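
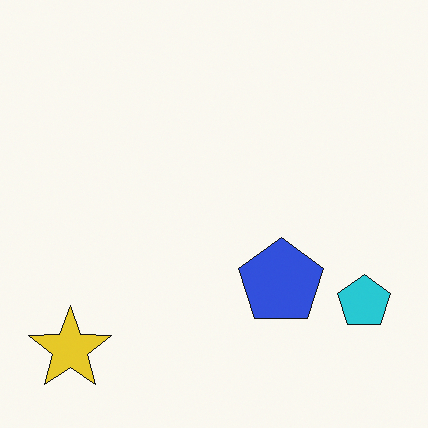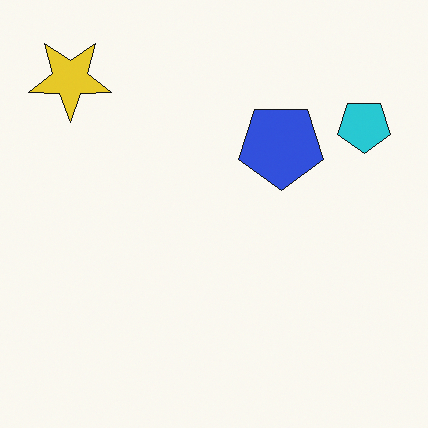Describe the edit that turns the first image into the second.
The second image is the first flipped vertically (top ↔ bottom).

The yellow star is in the bottom-left of the first image and the top-left of the second — shapes on opposite sides of the horizontal midline have swapped in a mirror flip.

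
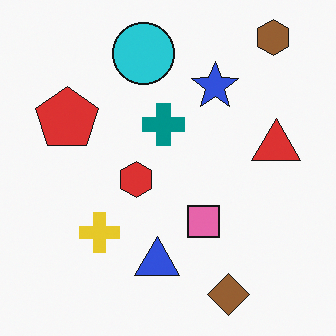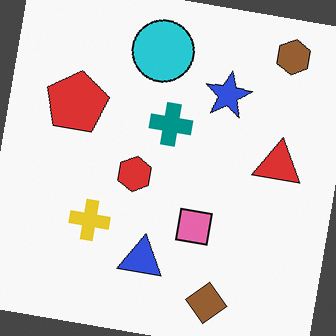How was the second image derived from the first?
The image was rotated clockwise by a few degrees.

Every shape is tilted by the same angle and the image corners show triangular fill wedges — a whole-image rotation by a non-right angle.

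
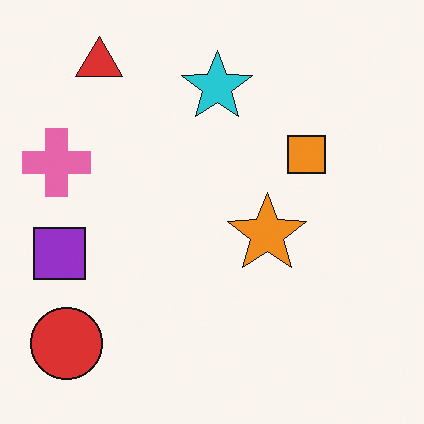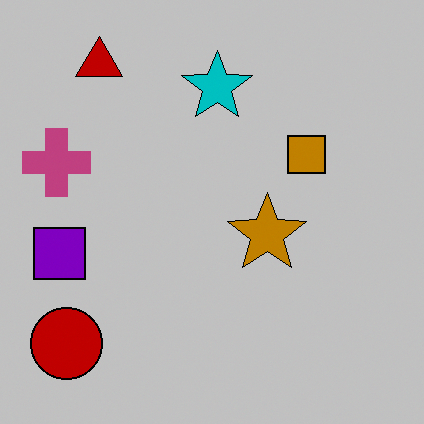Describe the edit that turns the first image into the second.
The second image is the first heavily posterized to just a handful of flat colors.

Each flat color has snapped to a coarser quantized level — most visibly, the near-white background has dropped to a flat grey.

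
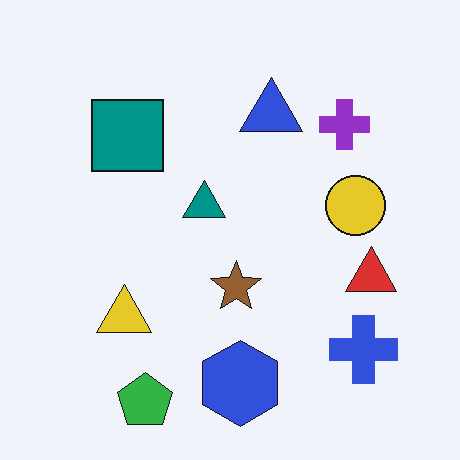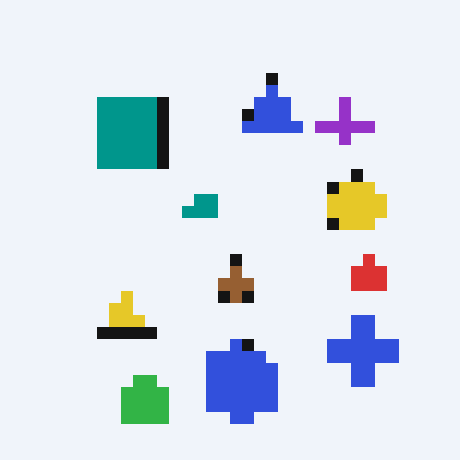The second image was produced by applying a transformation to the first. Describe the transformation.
The transformation is: heavily pixelated into large blocks.

Shapes are reduced to large square blocks; fine edges and outlines are lost — a downscale-then-upscale (mosaic) effect.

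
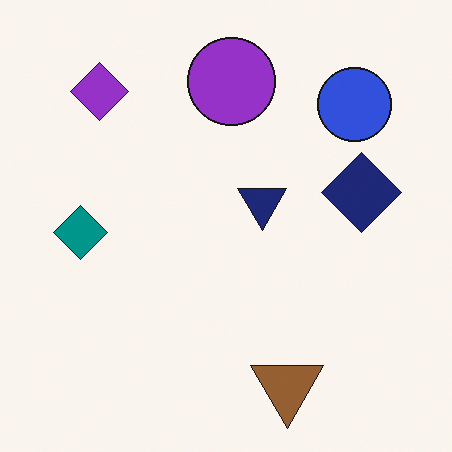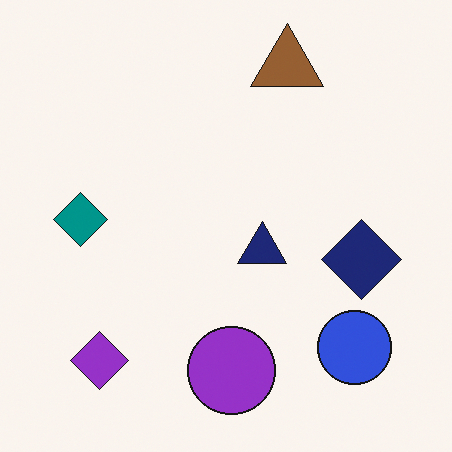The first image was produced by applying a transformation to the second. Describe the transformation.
The first image is the second flipped vertically (top ↔ bottom).

The brown triangle is in the top of the second image and the bottom of the first — shapes on opposite sides of the horizontal midline have swapped in a mirror flip.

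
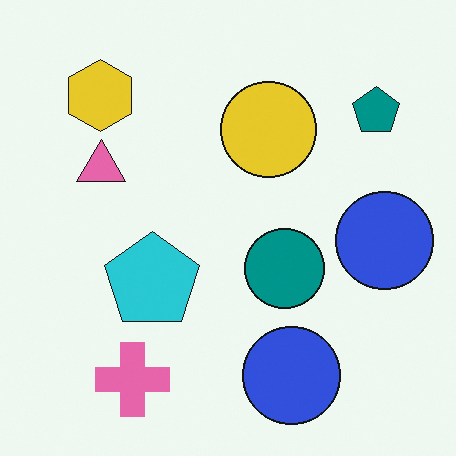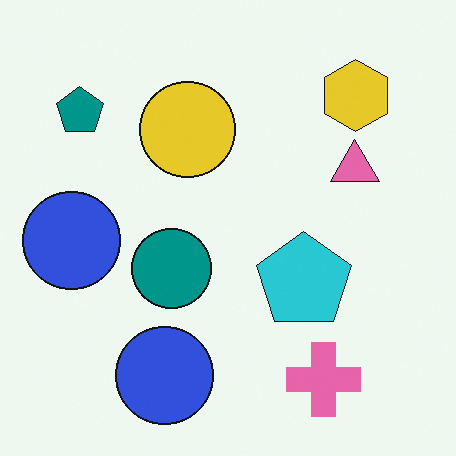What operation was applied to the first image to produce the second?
Flipped horizontally (left ↔ right).

The teal pentagon is in the top-right of the first image and the top-left of the second — shapes on opposite sides of the vertical midline have swapped in a mirror flip.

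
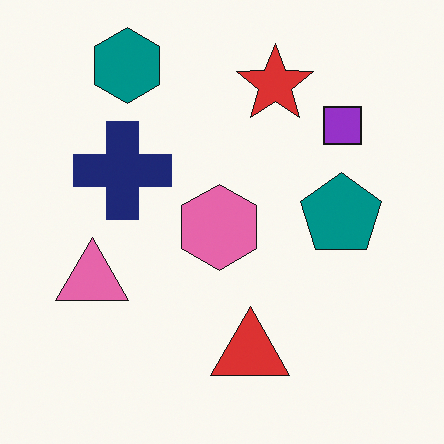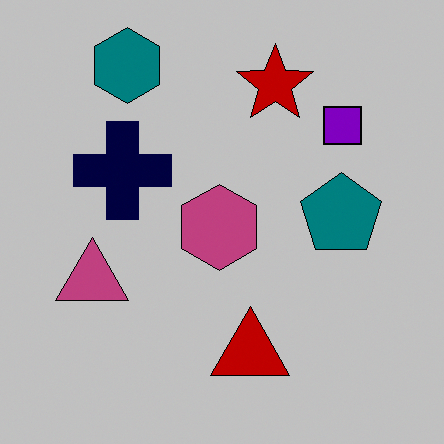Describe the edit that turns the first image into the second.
The second image is the first heavily posterized to just a handful of flat colors.

Each flat color has snapped to a coarser quantized level — most visibly, the near-white background has dropped to a flat grey.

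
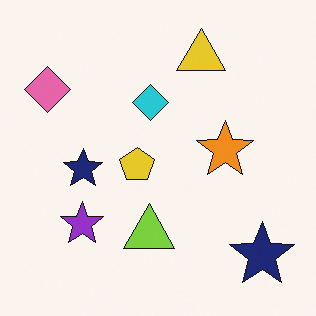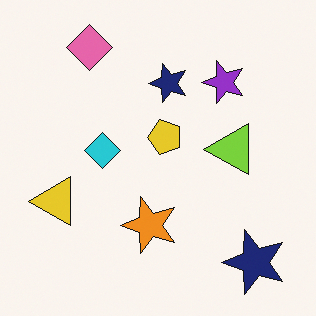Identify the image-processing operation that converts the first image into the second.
The image was transposed (reflected across the top-left ↔ bottom-right diagonal).

Shapes have swapped their row and column positions — what was in the top-right is now in the bottom-left — a diagonal reflection.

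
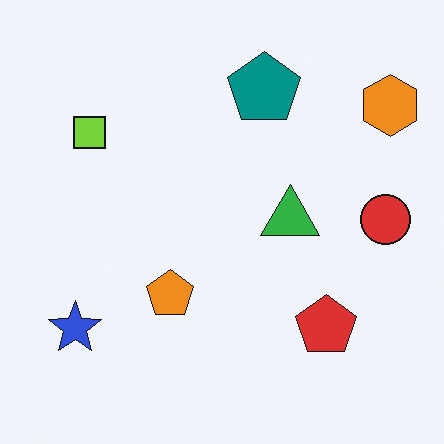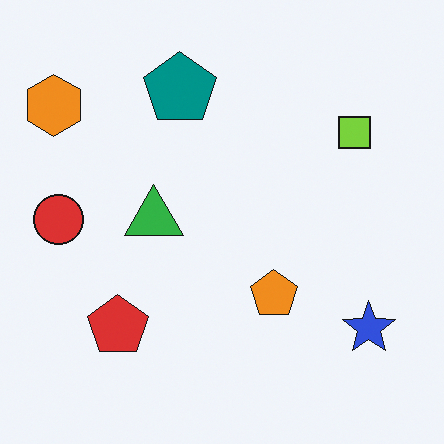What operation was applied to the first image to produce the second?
It was flipped horizontally (left ↔ right).

The orange hexagon is in the top-right of the first image and the top-left of the second — shapes on opposite sides of the vertical midline have swapped in a mirror flip.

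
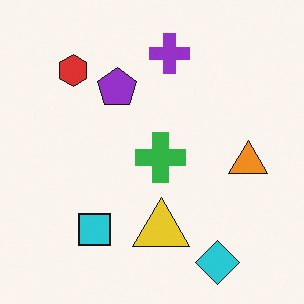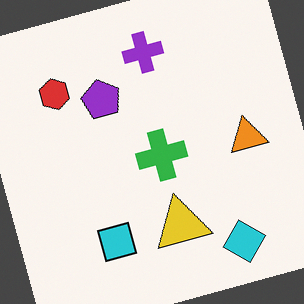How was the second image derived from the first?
The image was rotated counter-clockwise by a clearly visible amount.

Every shape is tilted by the same angle and the image corners show triangular fill wedges — a whole-image rotation by a non-right angle.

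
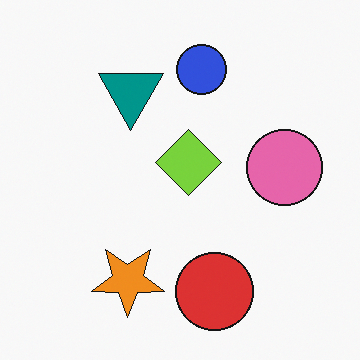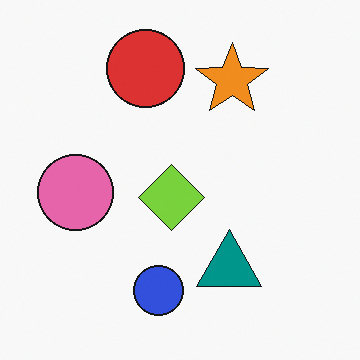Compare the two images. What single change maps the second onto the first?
The transformation is: rotated 180°.

The red circle sits in the top of the second image and the bottom of the first — consistent with a whole-image 180° rotation.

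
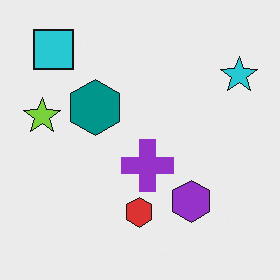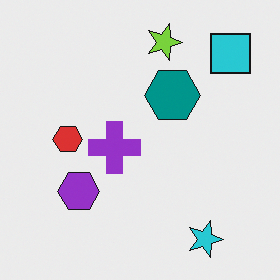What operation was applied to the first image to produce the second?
The image was rotated 90° clockwise.

The cyan square sits in the top-left of the first image and the top-right of the second — consistent with a whole-image 90° clockwise rotation.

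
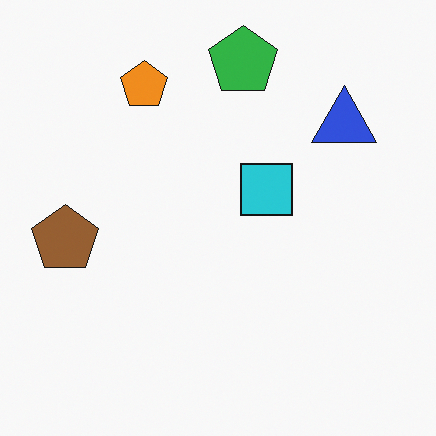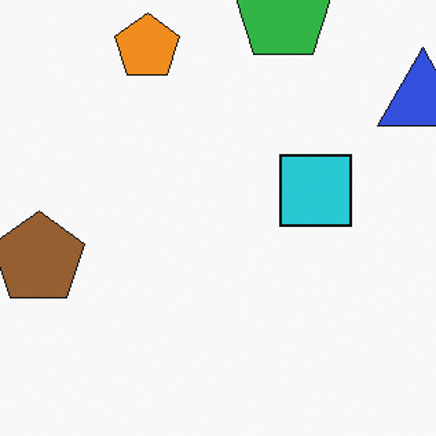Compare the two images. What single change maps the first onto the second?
This is the original image cropped slightly and scaled back up.

The visible shapes are larger and the field of view is narrower; shapes near the original edges may be partly or wholly outside the frame — a crop-and-rescale.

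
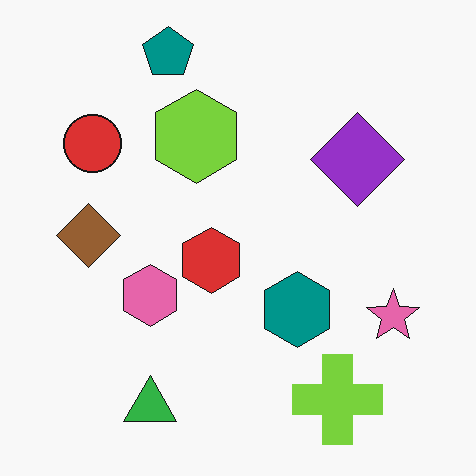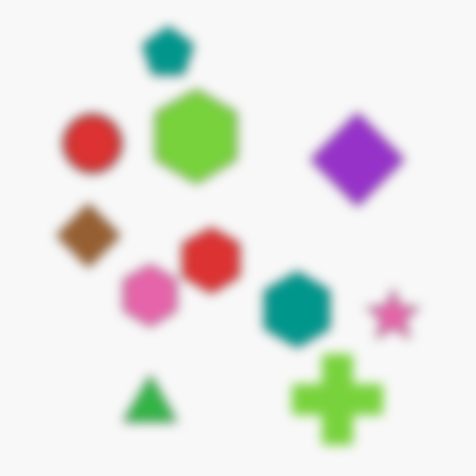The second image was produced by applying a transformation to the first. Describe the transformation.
The transformation is: strongly gaussian-blurred.

Shape edges and outlines are uniformly softened across the whole image.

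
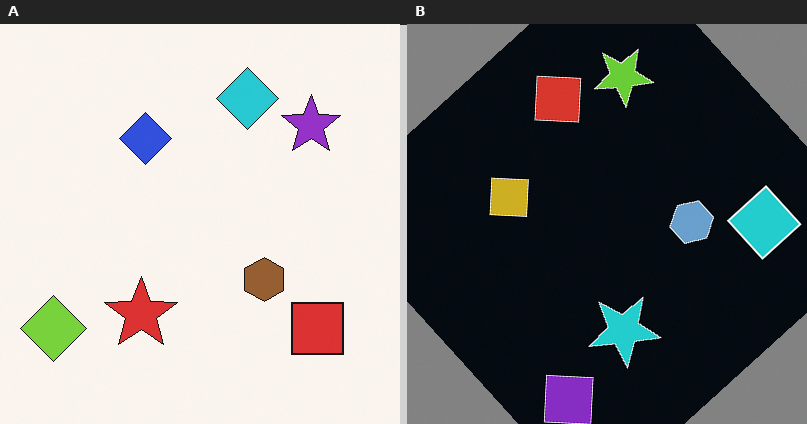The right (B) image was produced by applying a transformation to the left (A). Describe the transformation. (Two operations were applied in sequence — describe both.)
The transformation is: color-inverted (negative), then rotated counter-clockwise by a large amount — several tens of degrees.

The light background has become dark and every shape's color is its complement — a photographic negative. Every shape is tilted by the same angle and the image corners show triangular fill wedges — a whole-image rotation by a non-right angle.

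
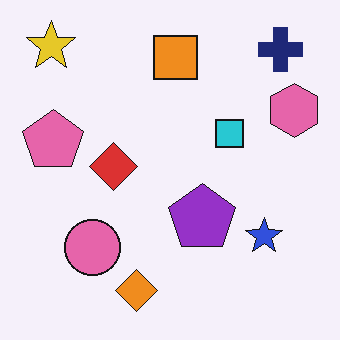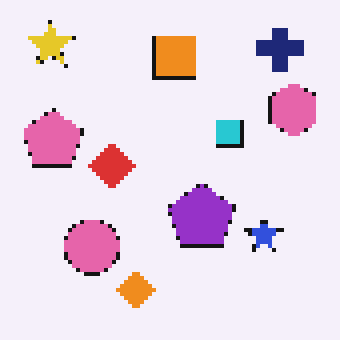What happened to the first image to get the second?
Mildly pixelated.

Shapes are reduced to large square blocks; fine edges and outlines are lost — a downscale-then-upscale (mosaic) effect.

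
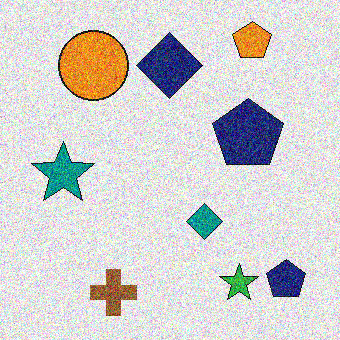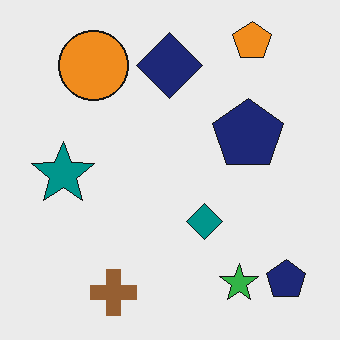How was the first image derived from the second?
This is the original image degraded with strong gaussian noise.

Random speckle covers the whole image, including the flat background.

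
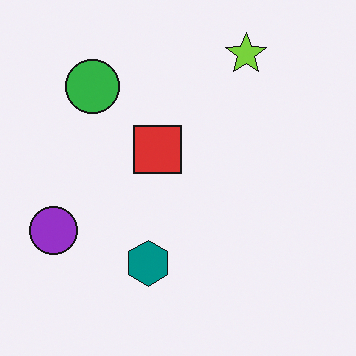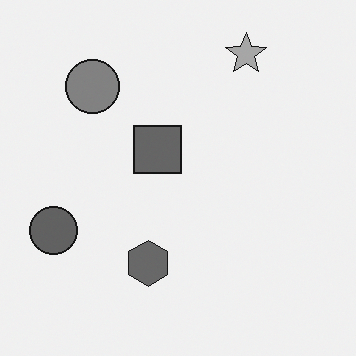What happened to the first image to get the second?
This is the original image converted to grayscale.

All color is removed — every shape is now a shade of grey.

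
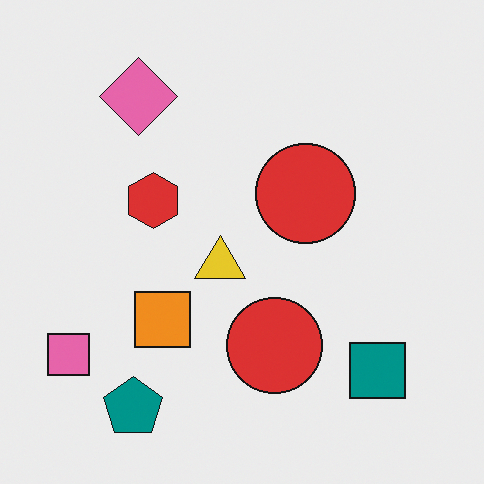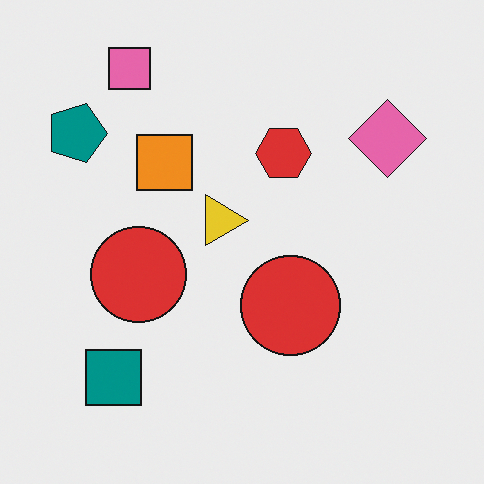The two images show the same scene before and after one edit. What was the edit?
This is the original image rotated 90° clockwise.

The pink square sits in the bottom-left of the first image and the top-left of the second — consistent with a whole-image 90° clockwise rotation.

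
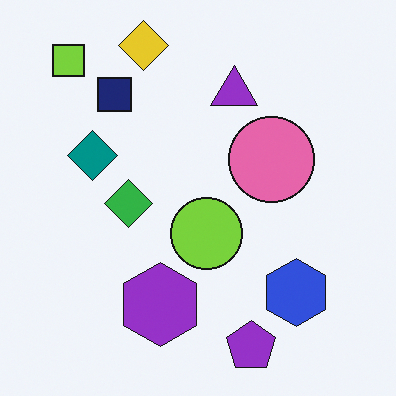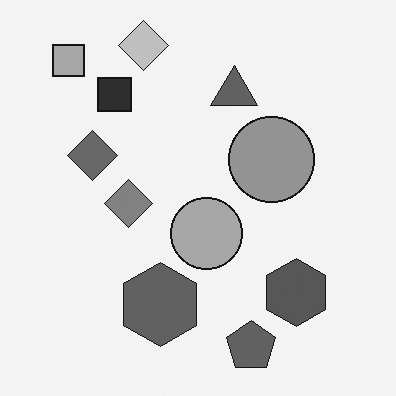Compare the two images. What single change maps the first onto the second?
It was converted to grayscale.

All color is removed — every shape is now a shade of grey.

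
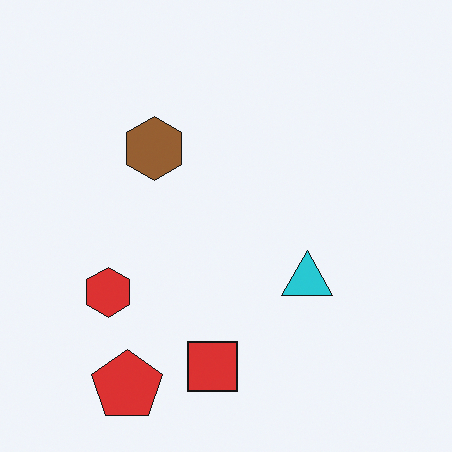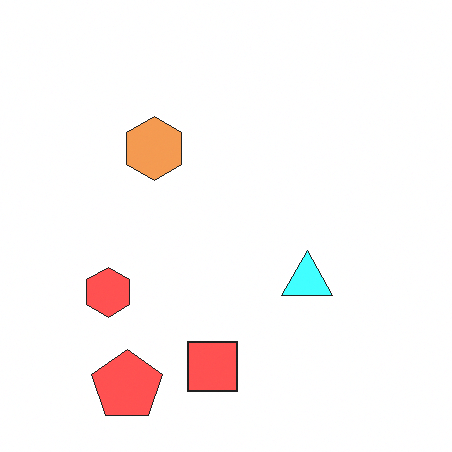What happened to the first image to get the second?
This is the original image substantially brightened.

Every pixel — background and shapes alike — is uniformly brightened.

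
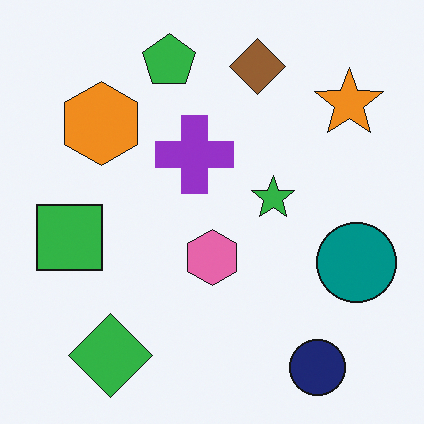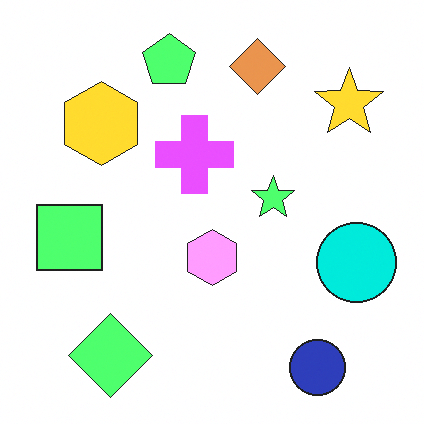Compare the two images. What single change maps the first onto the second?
It was substantially brightened.

Every pixel — background and shapes alike — is uniformly brightened.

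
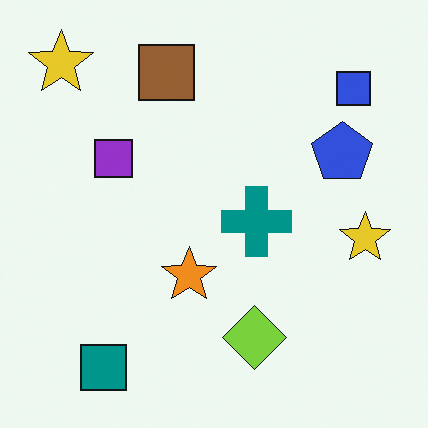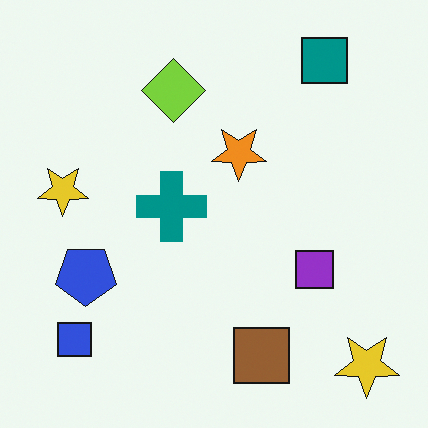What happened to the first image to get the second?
The second image is the first rotated 180°.

The teal square sits in the bottom-left of the first image and the top-right of the second — consistent with a whole-image 180° rotation.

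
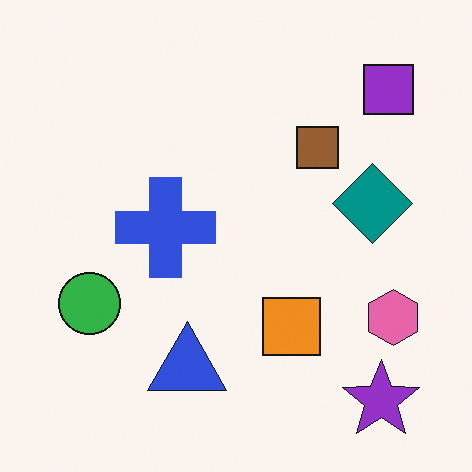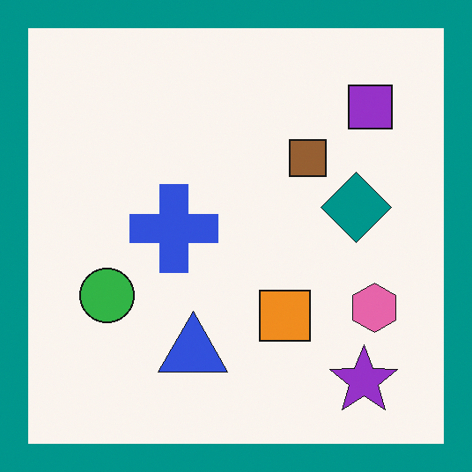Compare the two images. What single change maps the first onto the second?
It was framed with a teal border.

A solid teal frame runs around the edge of the second image, with the content slightly shrunk inside it.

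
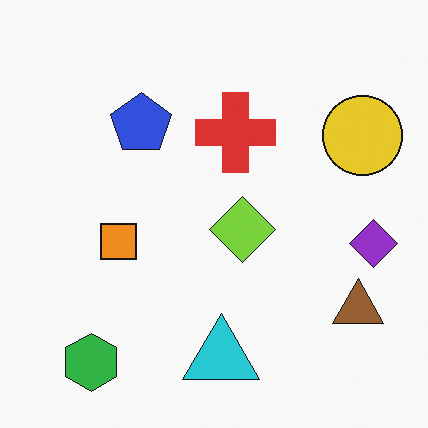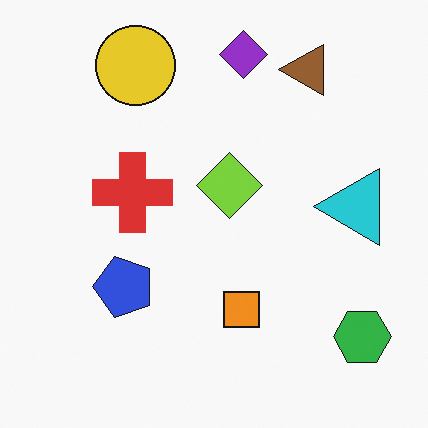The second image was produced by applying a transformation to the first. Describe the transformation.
The transformation is: rotated 90° counter-clockwise.

The green hexagon sits in the bottom-left of the first image and the bottom-right of the second — consistent with a whole-image 90° counter-clockwise rotation.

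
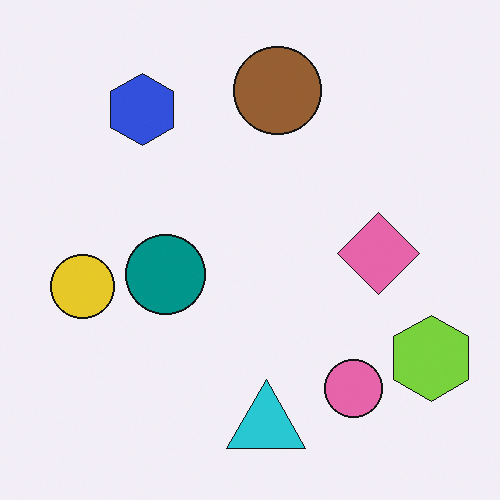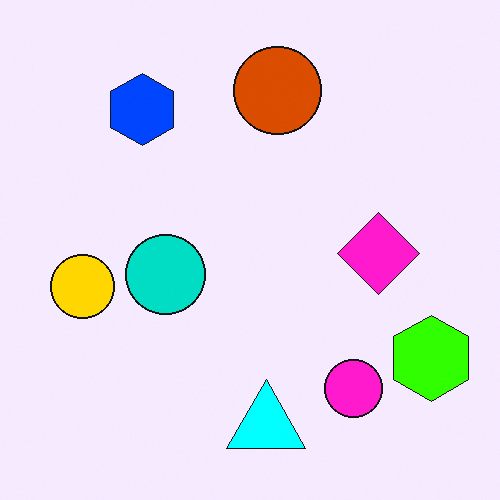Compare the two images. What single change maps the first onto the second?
The transformation is: heavily oversaturated.

All colors are more vivid — a global saturation change.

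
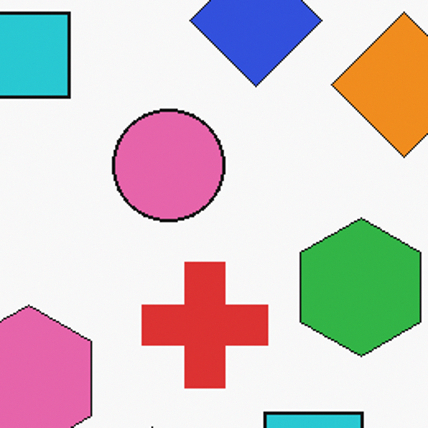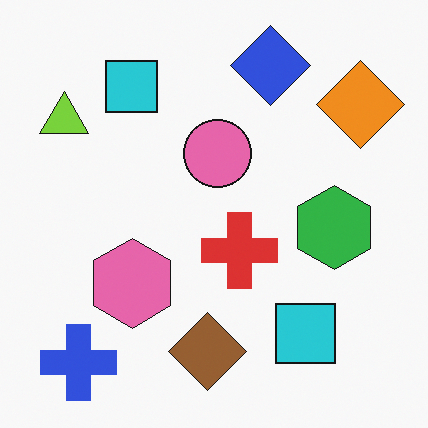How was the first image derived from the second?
The first image is the second cropped tightly and scaled back up.

The visible shapes are larger and the field of view is narrower; shapes near the original edges may be partly or wholly outside the frame — a crop-and-rescale.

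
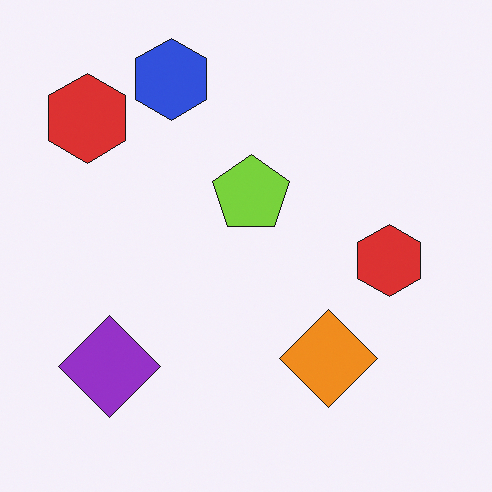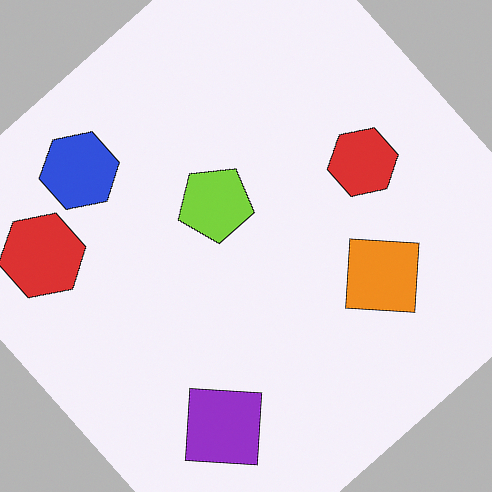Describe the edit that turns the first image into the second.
The image was rotated counter-clockwise by a large amount — several tens of degrees.

Every shape is tilted by the same angle and the image corners show triangular fill wedges — a whole-image rotation by a non-right angle.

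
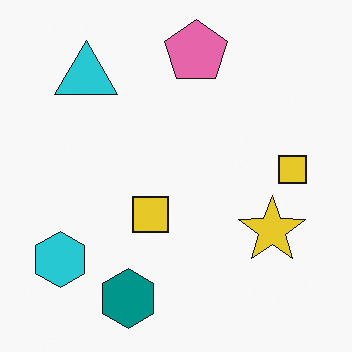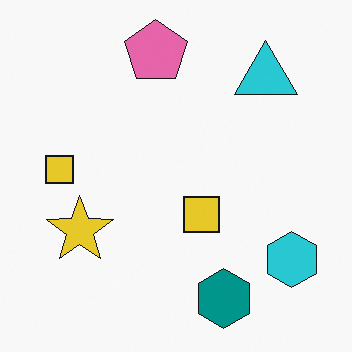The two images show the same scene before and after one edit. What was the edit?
The image was flipped horizontally (left ↔ right).

The cyan hexagon is in the bottom-left of the first image and the bottom-right of the second — shapes on opposite sides of the vertical midline have swapped in a mirror flip.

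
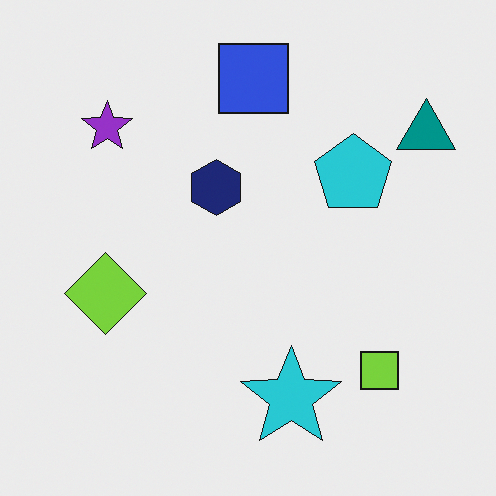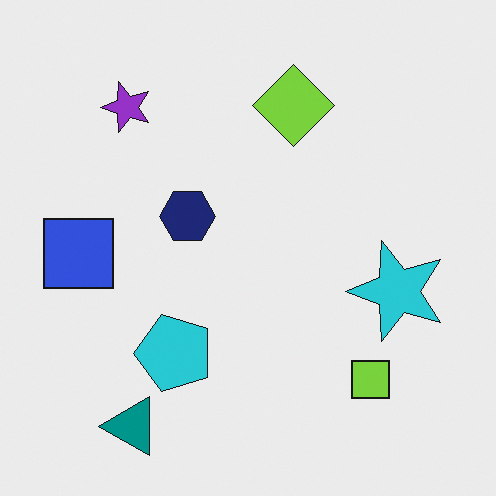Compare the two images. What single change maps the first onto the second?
Transposed (reflected across the top-left ↔ bottom-right diagonal).

Shapes have swapped their row and column positions — what was in the top-right is now in the bottom-left — a diagonal reflection.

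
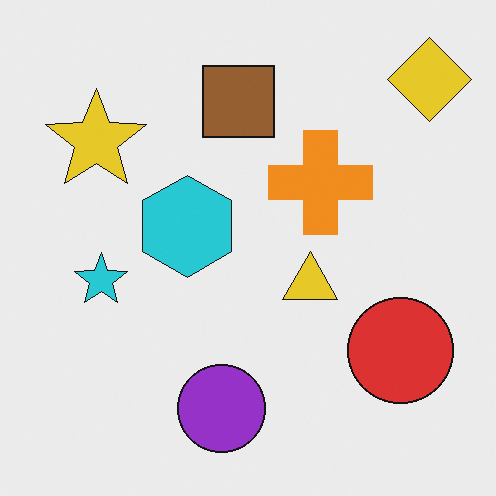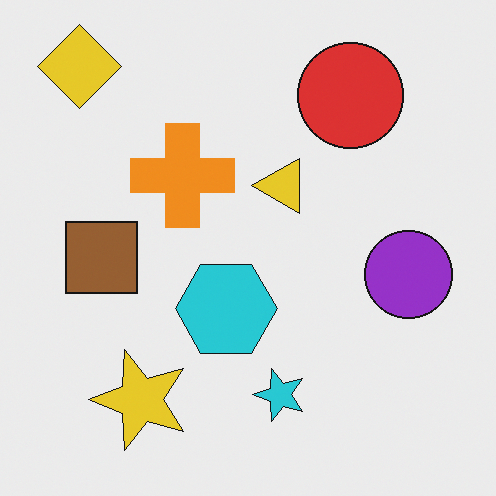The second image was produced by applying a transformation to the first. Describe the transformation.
It was rotated 90° counter-clockwise.

The yellow diamond sits in the top-right of the first image and the top-left of the second — consistent with a whole-image 90° counter-clockwise rotation.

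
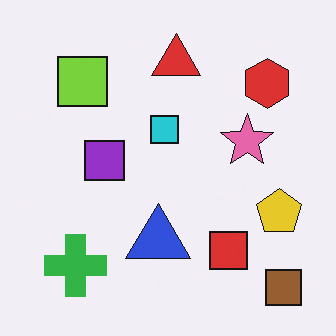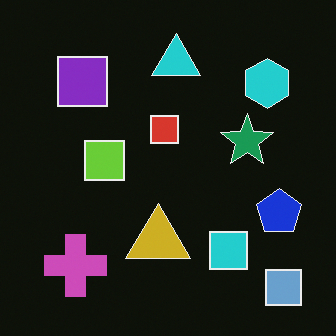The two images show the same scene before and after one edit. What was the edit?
The transformation is: color-inverted (negative).

The light background has become dark and every shape's color is its complement — a photographic negative.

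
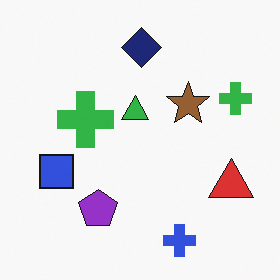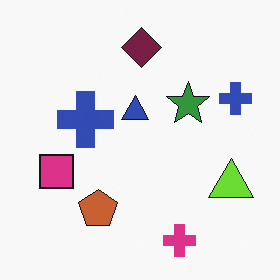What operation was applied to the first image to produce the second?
Hue-shifted through roughly a third of the color wheel.

Every shape's color has rotated by the same amount around the hue wheel — a uniform hue shift.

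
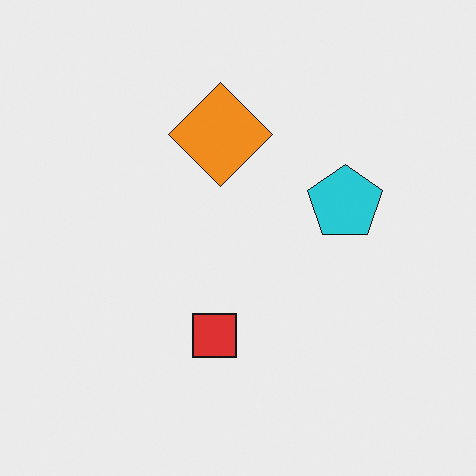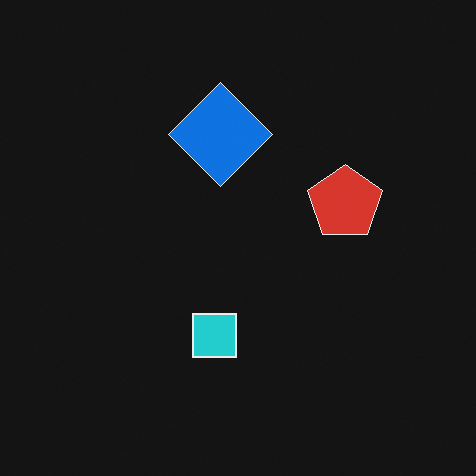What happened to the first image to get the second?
The second image is the first color-inverted (negative).

The light background has become dark and every shape's color is its complement — a photographic negative.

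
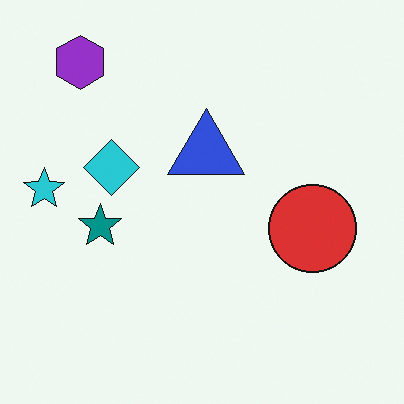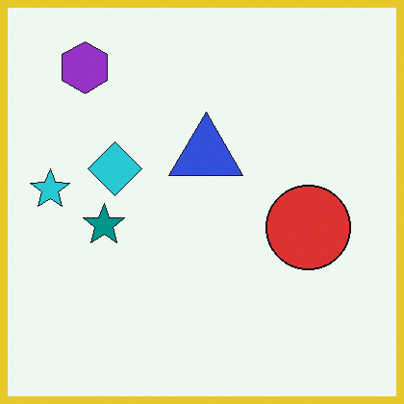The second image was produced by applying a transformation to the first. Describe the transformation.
The image was framed with a yellow border.

A solid yellow frame runs around the edge of the second image, with the content slightly shrunk inside it.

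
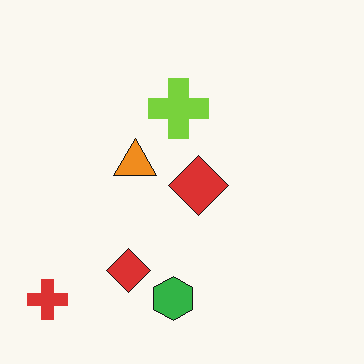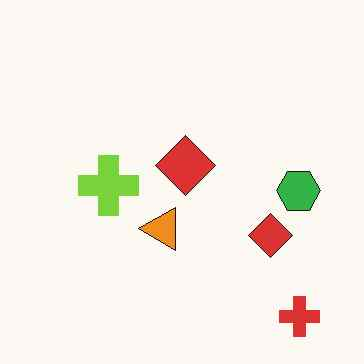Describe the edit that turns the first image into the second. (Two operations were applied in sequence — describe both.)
The transformation is: rotated 90° counter-clockwise, then JPEG-compressed with visible artifacts.

The red cross sits in the bottom-left of the first image and the bottom-right of the second — consistent with a whole-image 90° counter-clockwise rotation. Blocky 8×8 compression artifacts appear around shape edges and the flat background shows ringing — characteristic JPEG degradation.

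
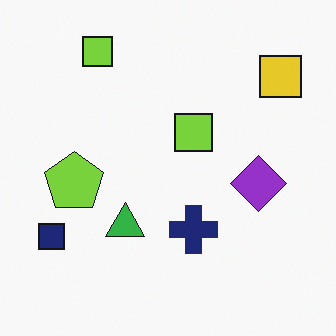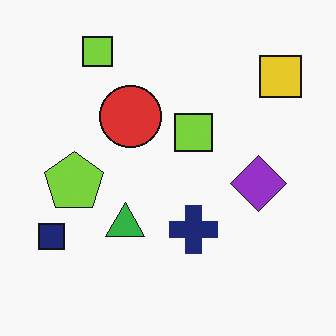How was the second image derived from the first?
This is the original image overlaid with an additional red circle.

A red circle appears in the second image that is absent from the first.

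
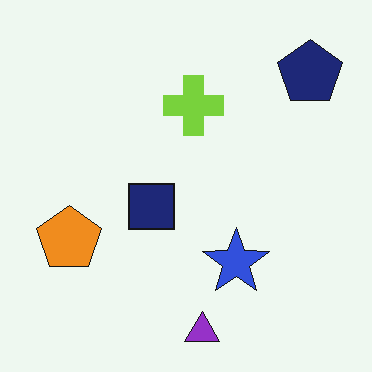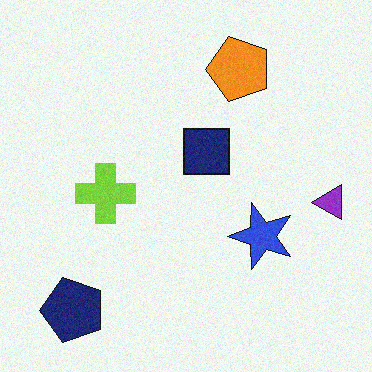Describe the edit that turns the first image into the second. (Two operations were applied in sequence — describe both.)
Transposed (reflected across the top-left ↔ bottom-right diagonal), then degraded with a light layer of grain.

Shapes have swapped their row and column positions — what was in the top-right is now in the bottom-left — a diagonal reflection. Random speckle covers the whole image, including the flat background.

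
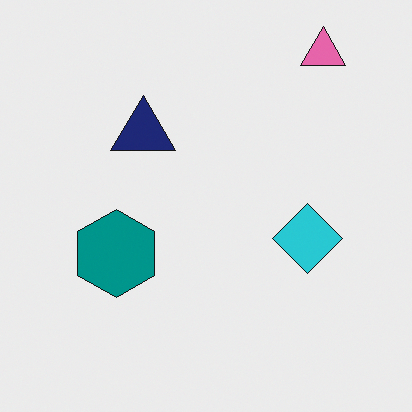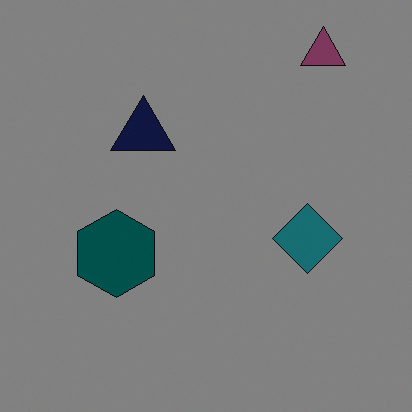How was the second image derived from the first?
The image was darkened a lot.

Every pixel — background and shapes alike — is uniformly darkened.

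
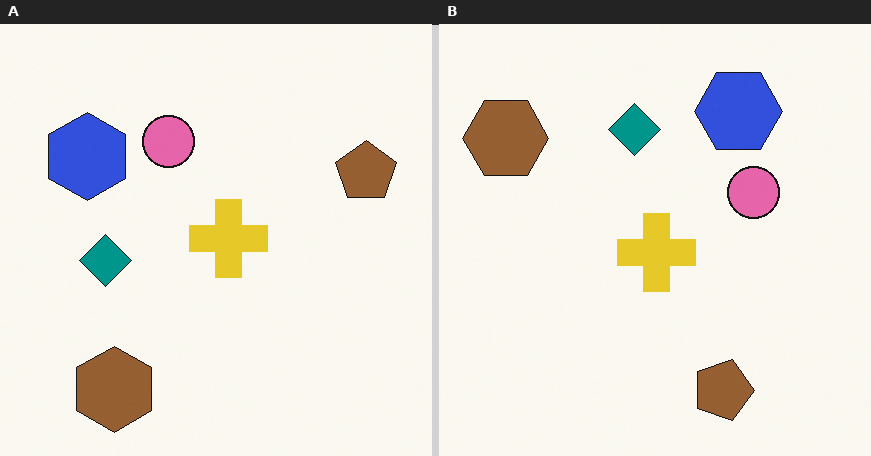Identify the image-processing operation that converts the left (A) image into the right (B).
It was rotated 90° clockwise.

The brown hexagon sits in the bottom-left of the left (A) image and the top-left of the right (B) — consistent with a whole-image 90° clockwise rotation.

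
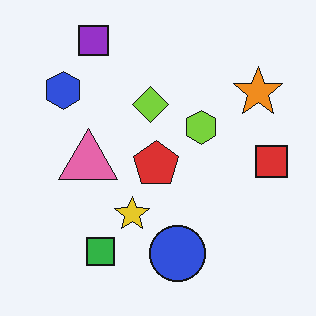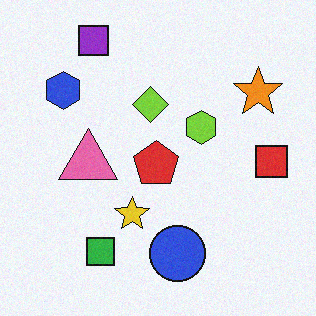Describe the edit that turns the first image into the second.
The image was degraded with subtle gaussian noise.

Random speckle covers the whole image, including the flat background.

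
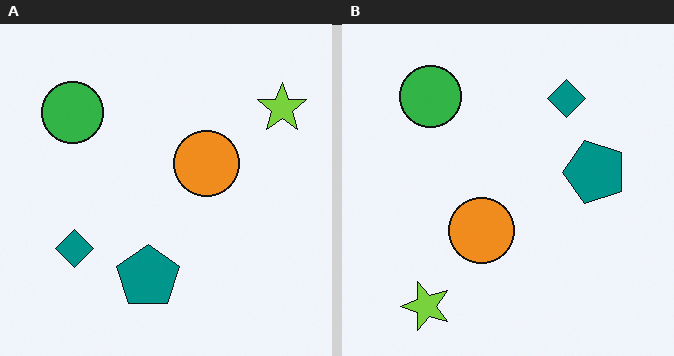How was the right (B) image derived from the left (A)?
The right (B) image is the left (A) transposed (reflected across the top-left ↔ bottom-right diagonal).

Shapes have swapped their row and column positions — what was in the top-right is now in the bottom-left — a diagonal reflection.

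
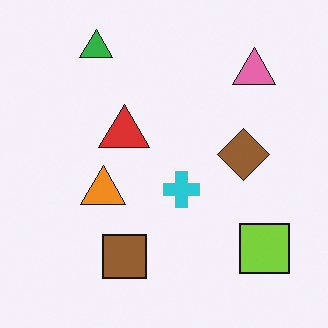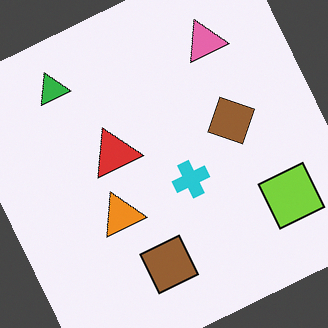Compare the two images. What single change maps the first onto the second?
It was rotated counter-clockwise by a moderate amount.

Every shape is tilted by the same angle and the image corners show triangular fill wedges — a whole-image rotation by a non-right angle.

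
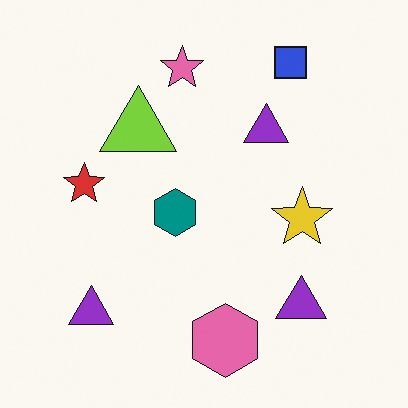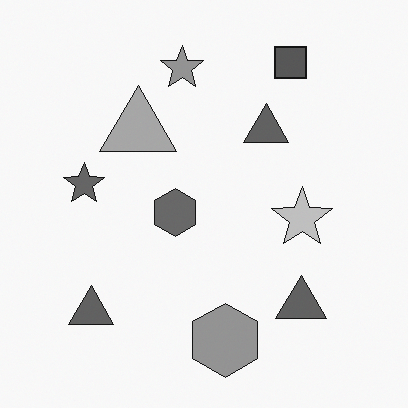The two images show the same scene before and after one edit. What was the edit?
The second image is the first converted to grayscale.

All color is removed — every shape is now a shade of grey.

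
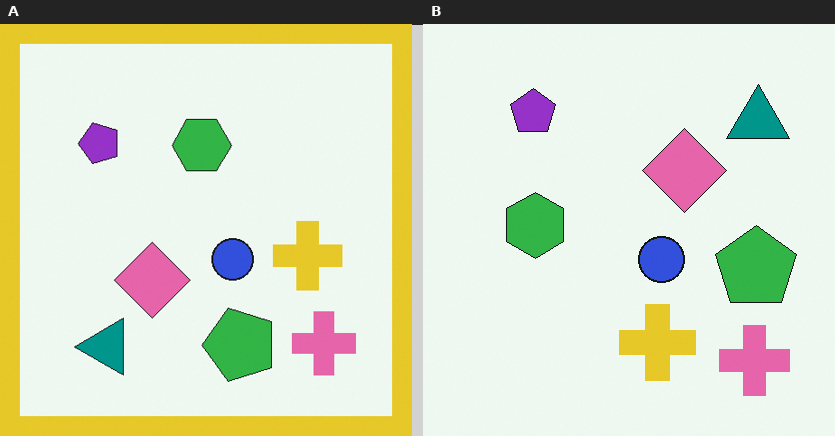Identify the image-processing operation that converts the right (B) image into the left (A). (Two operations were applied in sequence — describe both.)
The left (A) image is the right (B) transposed (reflected across the top-left ↔ bottom-right diagonal), then framed with a yellow border.

Shapes have swapped their row and column positions — what was in the top-right is now in the bottom-left — a diagonal reflection. A solid yellow frame runs around the edge of the left (A) image, with the content slightly shrunk inside it.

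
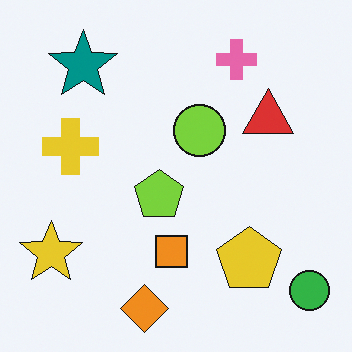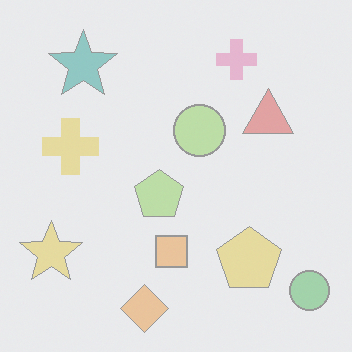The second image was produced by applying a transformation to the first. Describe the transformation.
The transformation is: washed out (contrast reduced).

Tones are pushed toward mid-grey across the whole image — a global contrast change.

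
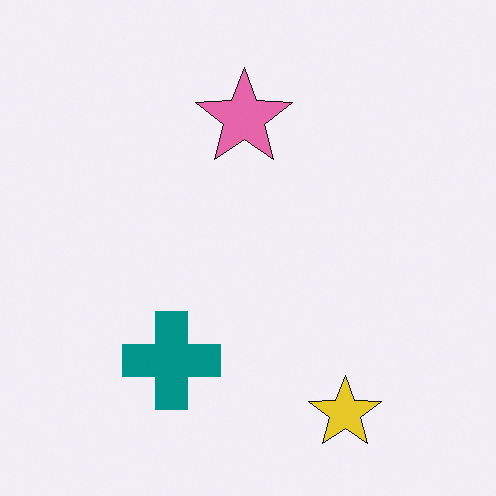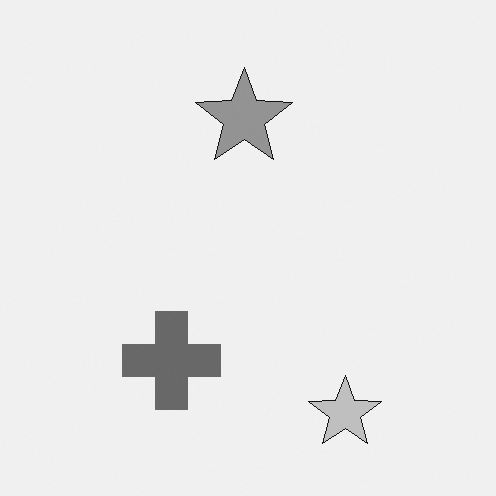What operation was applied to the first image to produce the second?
The second image is the first converted to grayscale.

All color is removed — every shape is now a shade of grey.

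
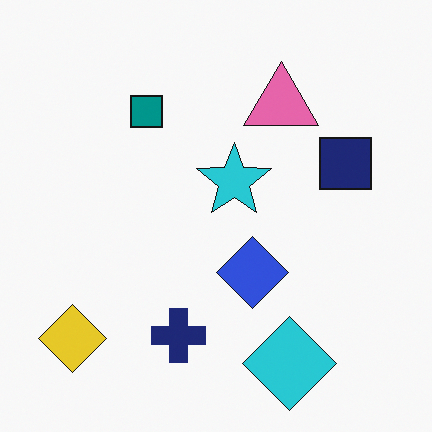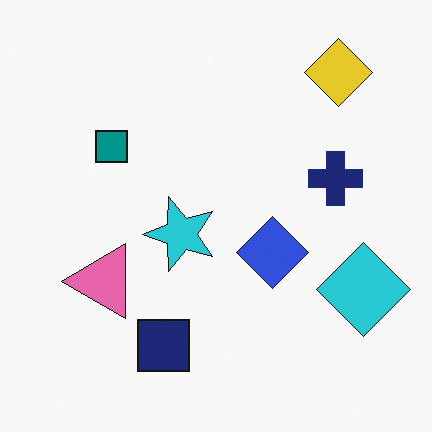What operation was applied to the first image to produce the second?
This is the original image transposed (reflected across the top-left ↔ bottom-right diagonal).

Shapes have swapped their row and column positions — what was in the top-right is now in the bottom-left — a diagonal reflection.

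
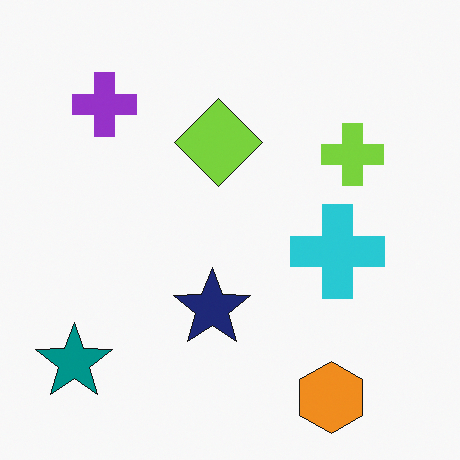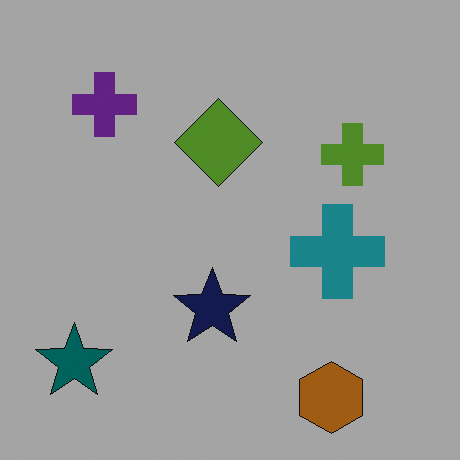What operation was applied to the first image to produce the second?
Noticeably darkened.

Every pixel — background and shapes alike — is uniformly darkened.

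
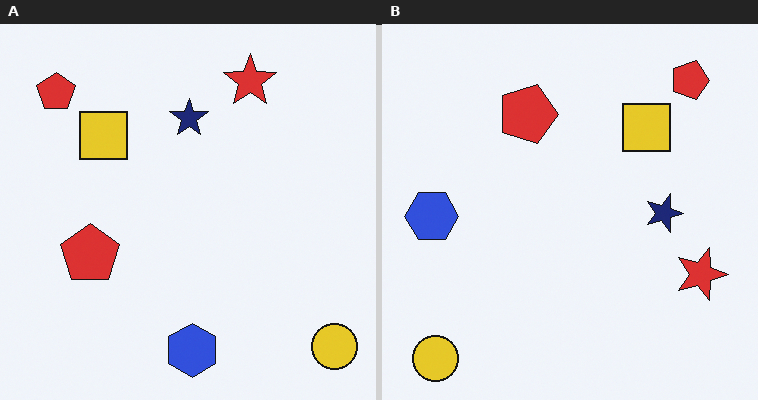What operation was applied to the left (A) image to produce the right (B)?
It was rotated 90° clockwise.

The yellow circle sits in the bottom-right of the left (A) image and the bottom-left of the right (B) — consistent with a whole-image 90° clockwise rotation.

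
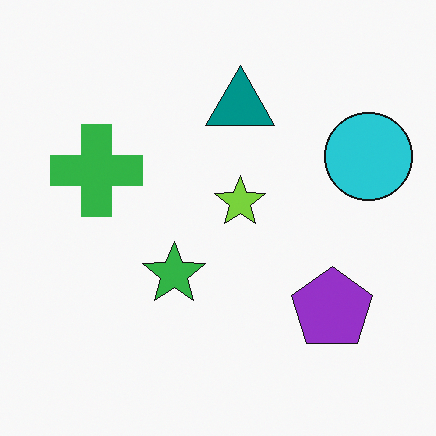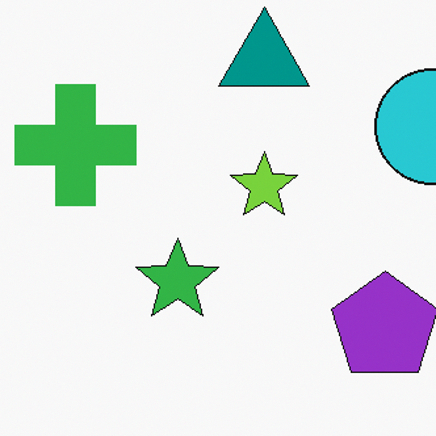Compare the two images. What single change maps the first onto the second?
It was cropped slightly and scaled back up.

The visible shapes are larger and the field of view is narrower; shapes near the original edges may be partly or wholly outside the frame — a crop-and-rescale.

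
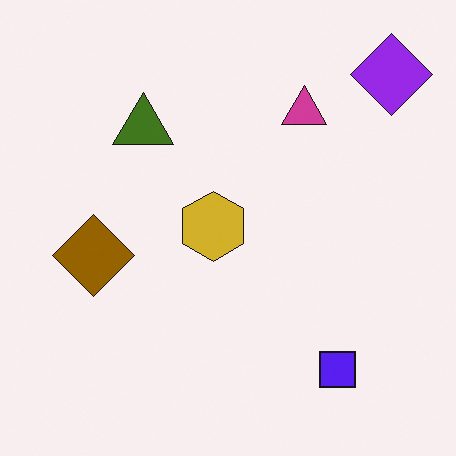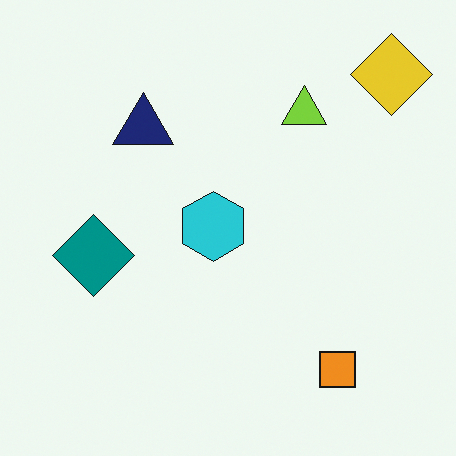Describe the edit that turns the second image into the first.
This is the original image hue-shifted through roughly half the color wheel.

Every shape's color has rotated by the same amount around the hue wheel — a uniform hue shift.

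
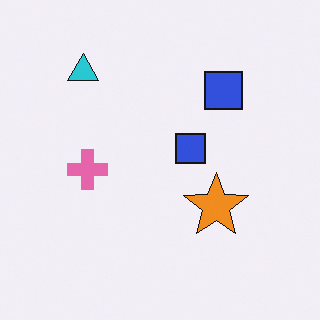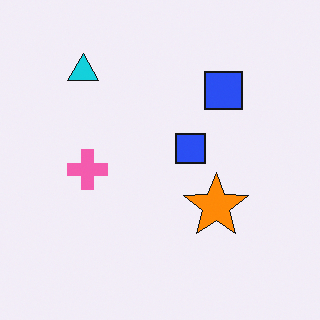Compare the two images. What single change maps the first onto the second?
It was slightly oversaturated.

All colors are more vivid — a global saturation change.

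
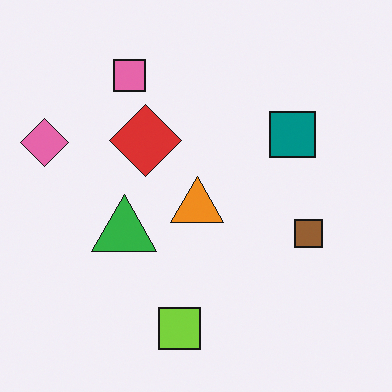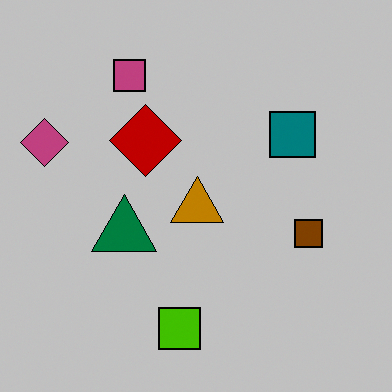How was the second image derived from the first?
The second image is the first heavily posterized to just a handful of flat colors.

Each flat color has snapped to a coarser quantized level — most visibly, the near-white background has dropped to a flat grey.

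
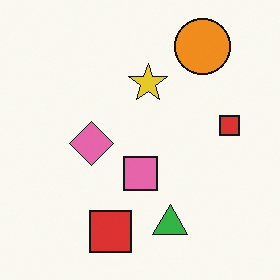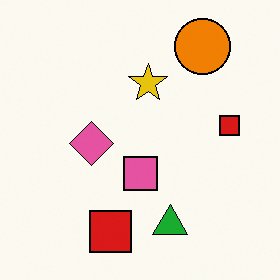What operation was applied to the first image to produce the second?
It was given slightly increased contrast.

Tones are pushed away from mid-grey across the whole image — a global contrast change.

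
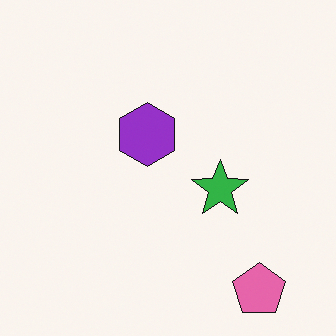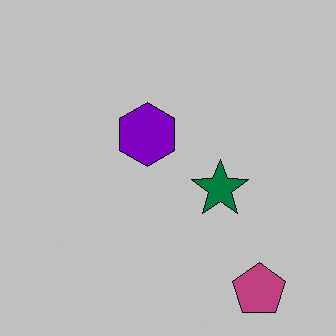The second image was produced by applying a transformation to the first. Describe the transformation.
Heavily posterized to just a handful of flat colors.

Each flat color has snapped to a coarser quantized level — most visibly, the near-white background has dropped to a flat grey.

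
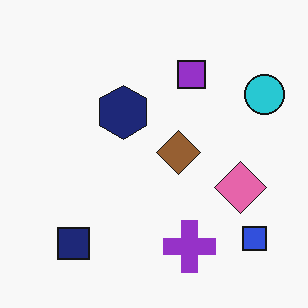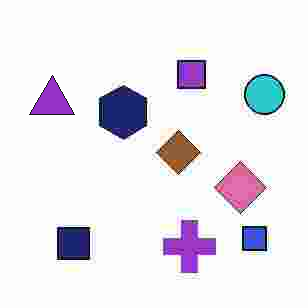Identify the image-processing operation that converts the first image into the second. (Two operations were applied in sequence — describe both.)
Degraded with heavy JPEG compression, then overlaid with an additional purple triangle.

Blocky 8×8 compression artifacts appear around shape edges and the flat background shows ringing — characteristic JPEG degradation. A purple triangle appears in the second image that is absent from the first.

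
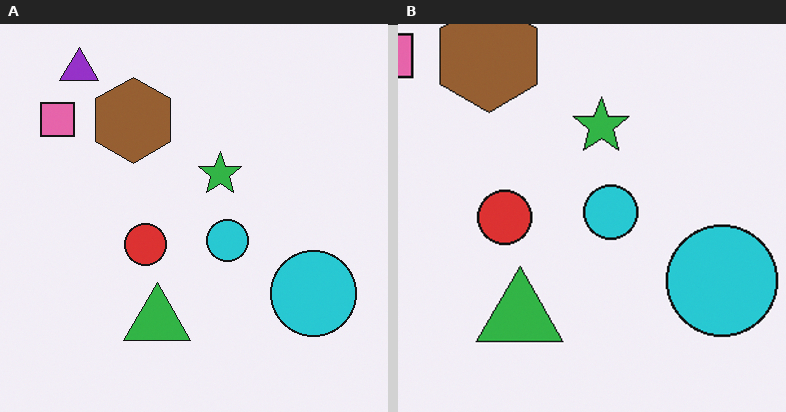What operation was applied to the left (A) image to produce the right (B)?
The transformation is: cropped to a modestly smaller region and rescaled.

The visible shapes are larger and the field of view is narrower; shapes near the original edges may be partly or wholly outside the frame — a crop-and-rescale.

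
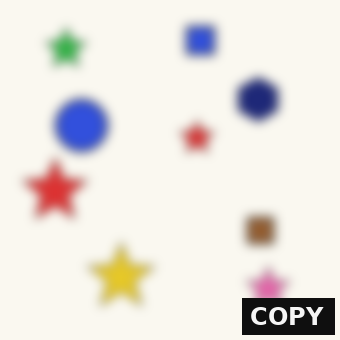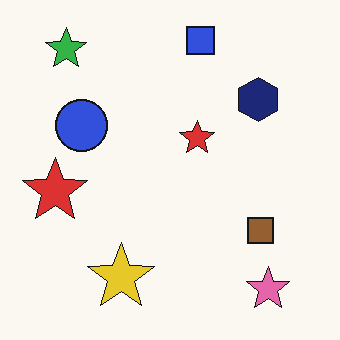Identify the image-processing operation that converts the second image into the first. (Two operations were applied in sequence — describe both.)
The image was strongly gaussian-blurred, then watermarked with the text "COPY" in the lower-right corner.

Shape edges and outlines are uniformly softened across the whole image. A dark label reading "COPY" appears in the lower-right corner.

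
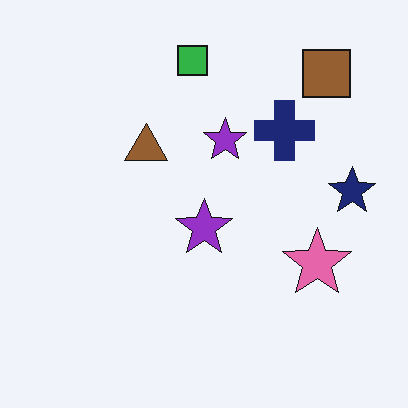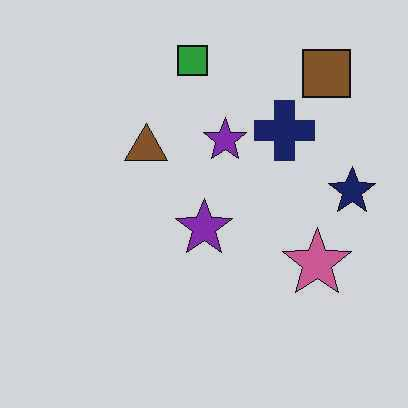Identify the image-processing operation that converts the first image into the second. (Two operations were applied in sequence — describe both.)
The image was given moderate JPEG compression, then slightly darkened.

Blocky 8×8 compression artifacts appear around shape edges and the flat background shows ringing — characteristic JPEG degradation. Every pixel — background and shapes alike — is uniformly darkened.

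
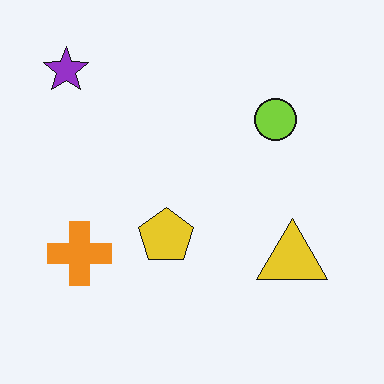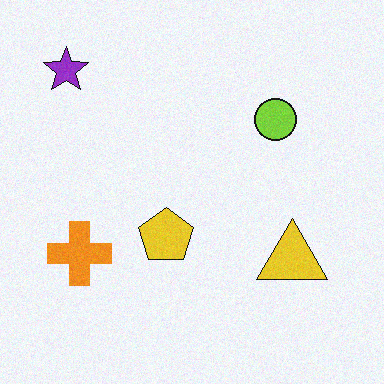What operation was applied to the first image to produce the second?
The second image is the first degraded with light additive noise.

Random speckle covers the whole image, including the flat background.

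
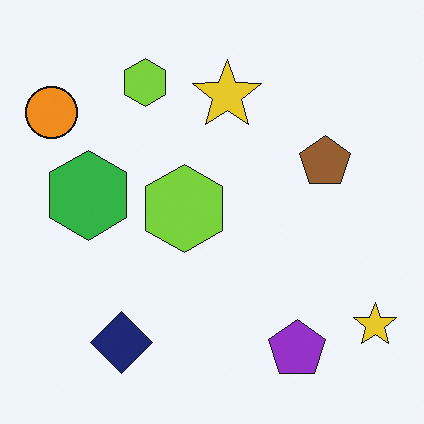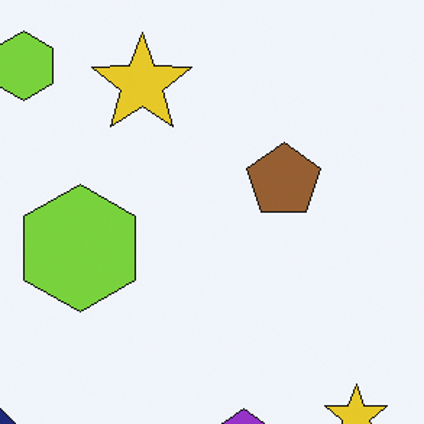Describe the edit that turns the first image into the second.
The transformation is: cropped to a modestly smaller region and rescaled.

The visible shapes are larger and the field of view is narrower; shapes near the original edges may be partly or wholly outside the frame — a crop-and-rescale.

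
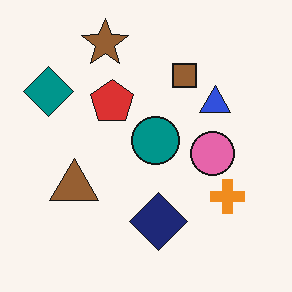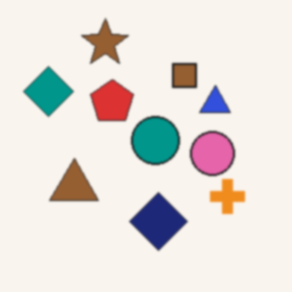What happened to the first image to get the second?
It was lightly blurred.

Shape edges and outlines are uniformly softened across the whole image.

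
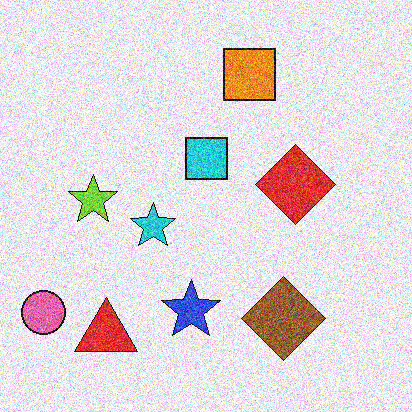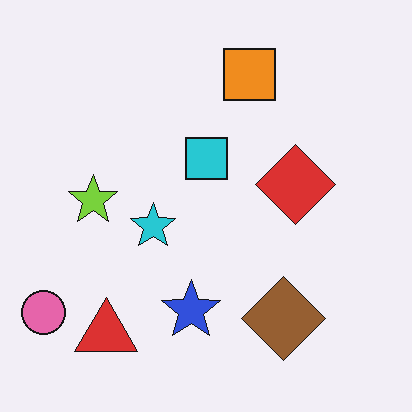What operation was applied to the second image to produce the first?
Degraded with heavy additive noise.

Random speckle covers the whole image, including the flat background.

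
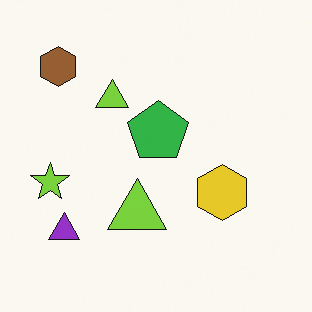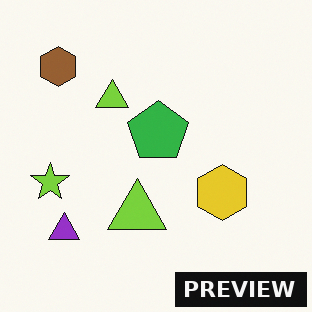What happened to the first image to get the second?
The second image is the first watermarked with the text "PREVIEW" in the lower-right corner.

A dark label reading "PREVIEW" appears in the lower-right corner.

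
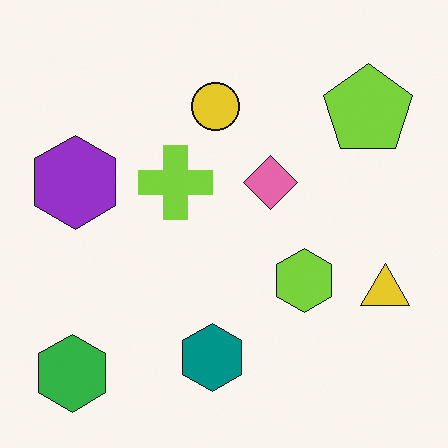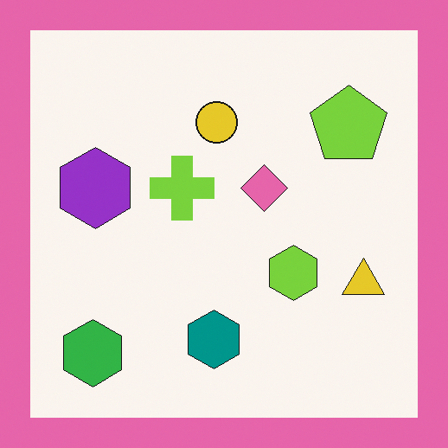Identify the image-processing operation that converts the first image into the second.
The second image is the first framed with a pink border.

A solid pink frame runs around the edge of the second image, with the content slightly shrunk inside it.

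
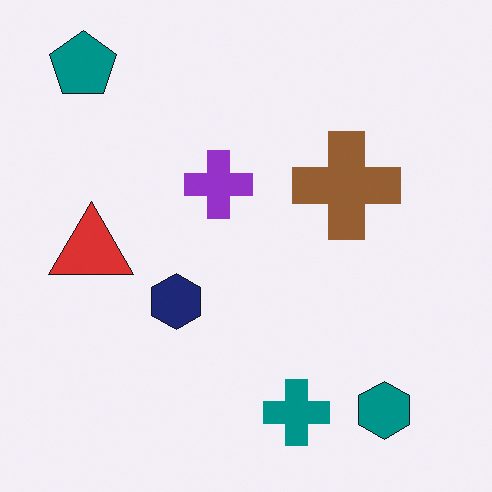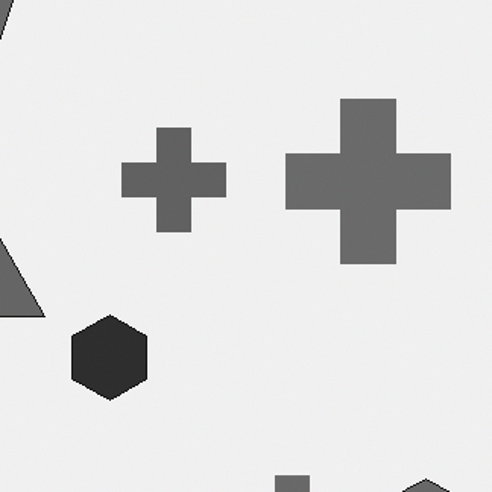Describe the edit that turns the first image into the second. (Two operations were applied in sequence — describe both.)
Cropped to a modestly smaller region and rescaled, then converted to grayscale.

The visible shapes are larger and the field of view is narrower; shapes near the original edges may be partly or wholly outside the frame — a crop-and-rescale. All color is removed — every shape is now a shade of grey.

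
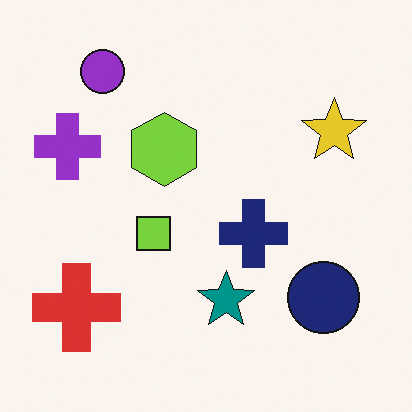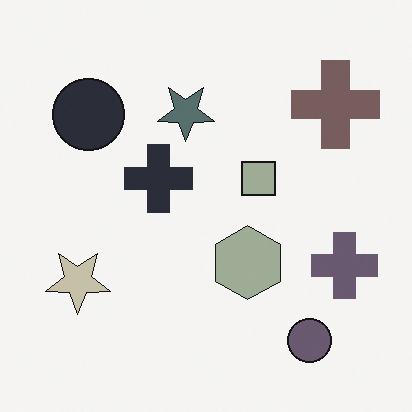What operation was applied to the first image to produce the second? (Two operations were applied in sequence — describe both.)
It was rotated 180°, then made much more muted (saturation change).

The purple circle sits in the top-left of the first image and the bottom-right of the second — consistent with a whole-image 180° rotation. All colors are more muted and greyish — a global saturation change.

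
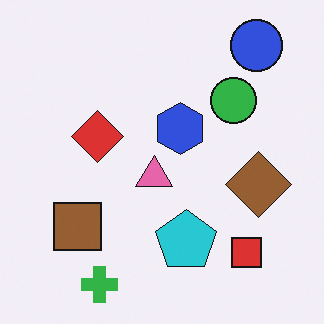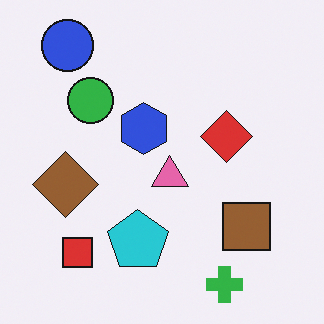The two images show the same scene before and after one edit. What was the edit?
Flipped horizontally (left ↔ right).

The brown diamond is in the right of the first image and the left of the second — shapes on opposite sides of the vertical midline have swapped in a mirror flip.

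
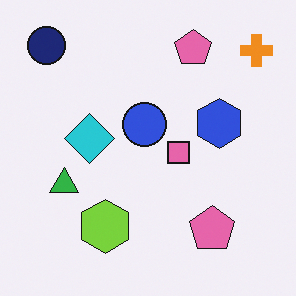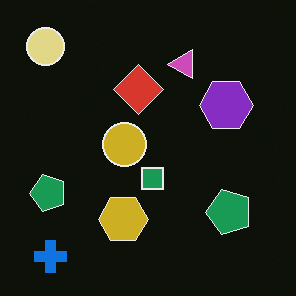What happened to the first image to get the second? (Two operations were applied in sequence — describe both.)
This is the original image transposed (reflected across the top-left ↔ bottom-right diagonal), then color-inverted (negative).

Shapes have swapped their row and column positions — what was in the top-right is now in the bottom-left — a diagonal reflection. The light background has become dark and every shape's color is its complement — a photographic negative.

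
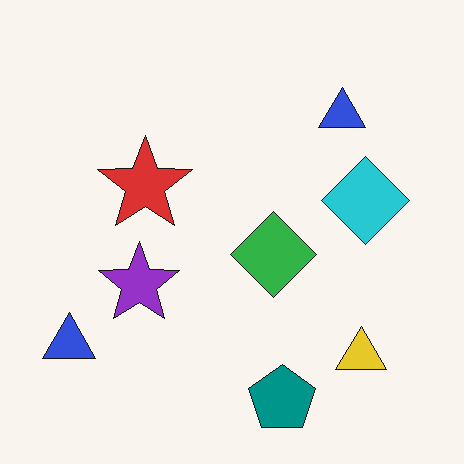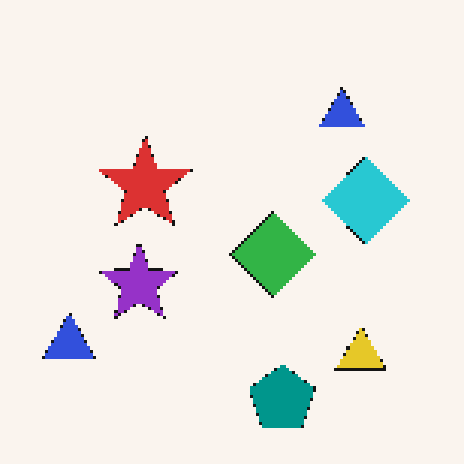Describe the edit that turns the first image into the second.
The transformation is: mildly pixelated.

Shapes are reduced to large square blocks; fine edges and outlines are lost — a downscale-then-upscale (mosaic) effect.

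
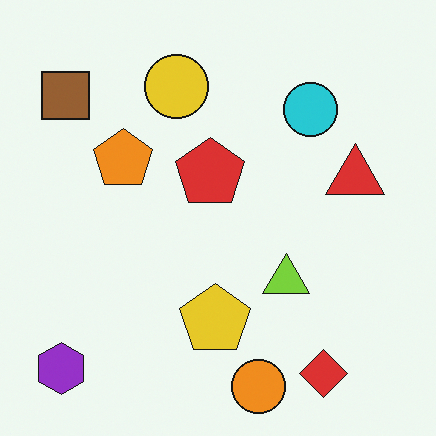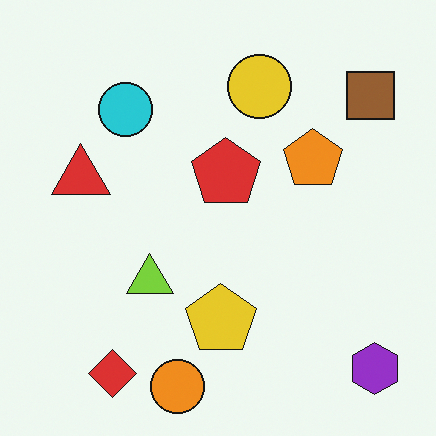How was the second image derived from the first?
The second image is the first flipped horizontally (left ↔ right).

The purple hexagon is in the bottom-left of the first image and the bottom-right of the second — shapes on opposite sides of the vertical midline have swapped in a mirror flip.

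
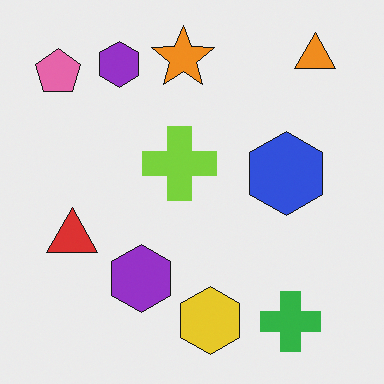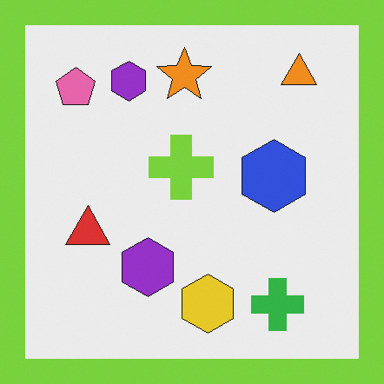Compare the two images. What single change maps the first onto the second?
The second image is the first framed with a lime border.

A solid lime frame runs around the edge of the second image, with the content slightly shrunk inside it.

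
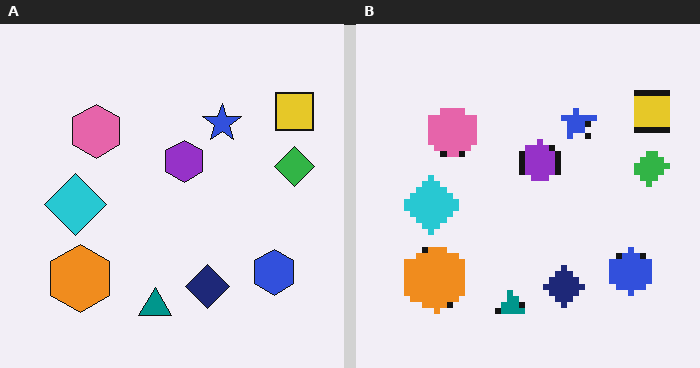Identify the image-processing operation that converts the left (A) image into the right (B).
Moderately pixelated.

Shapes are reduced to large square blocks; fine edges and outlines are lost — a downscale-then-upscale (mosaic) effect.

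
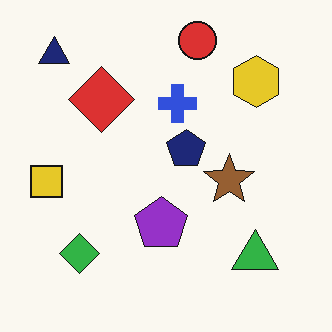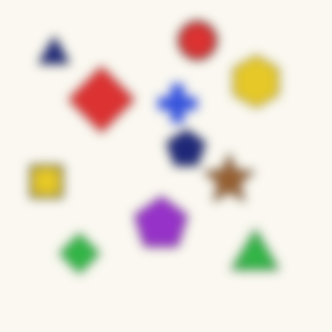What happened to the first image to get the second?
The second image is the first strongly gaussian-blurred.

Shape edges and outlines are uniformly softened across the whole image.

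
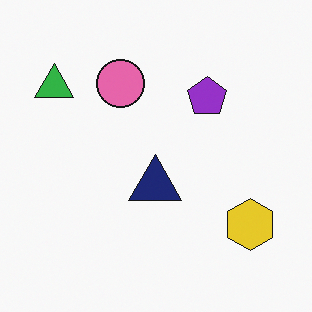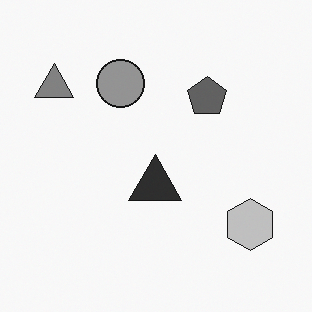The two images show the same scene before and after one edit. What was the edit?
The transformation is: converted to grayscale.

All color is removed — every shape is now a shade of grey.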